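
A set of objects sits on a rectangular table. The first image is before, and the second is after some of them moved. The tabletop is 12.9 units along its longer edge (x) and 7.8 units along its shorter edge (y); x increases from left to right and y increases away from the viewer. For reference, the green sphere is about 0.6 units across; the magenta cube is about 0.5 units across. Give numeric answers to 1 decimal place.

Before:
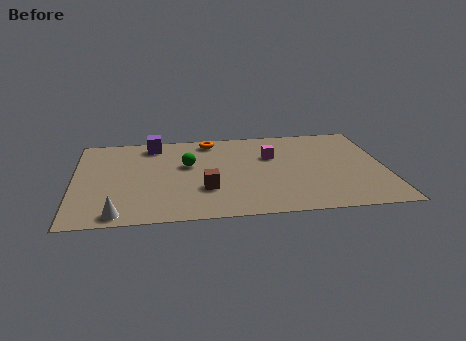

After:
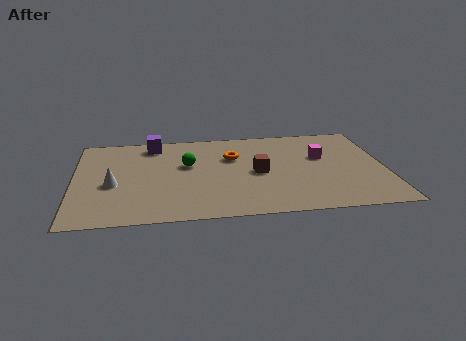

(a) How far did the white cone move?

2.5

The white cone moved from about (1.8, 0.8) to (1.6, 3.3), a distance of √(0.2² + 2.5²) ≈ 2.5.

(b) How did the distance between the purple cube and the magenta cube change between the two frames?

+2.1

They were about 5.2 units apart before and 7.3 after — 2.1 units further apart.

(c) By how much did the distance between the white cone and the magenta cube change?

+1.1

Before: roughly 7.7 units apart; after: 8.8. That's 1.1 units further apart.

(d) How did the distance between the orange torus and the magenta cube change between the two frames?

+0.7

They were about 3.0 units apart before and 3.7 after — 0.7 units further apart.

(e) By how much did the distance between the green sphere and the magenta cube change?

+2.1

The distance was about 3.5 in the first image and 5.6 in the second, so they moved 2.1 units further apart.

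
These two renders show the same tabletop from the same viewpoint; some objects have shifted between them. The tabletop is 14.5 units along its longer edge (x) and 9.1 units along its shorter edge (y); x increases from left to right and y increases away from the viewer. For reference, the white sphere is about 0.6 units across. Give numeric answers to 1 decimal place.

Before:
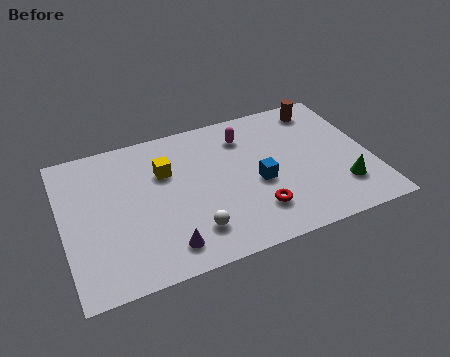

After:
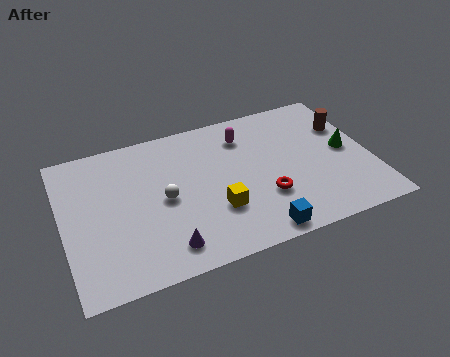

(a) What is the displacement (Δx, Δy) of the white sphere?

(-1.1, 2.4)

The white sphere was at about (5.8, 2.0) and moved to about (4.7, 4.4).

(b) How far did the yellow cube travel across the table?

3.8

From (4.9, 6.1) to (7.0, 2.9), the yellow cube covered √(2.1² + 3.2²) ≈ 3.8 units.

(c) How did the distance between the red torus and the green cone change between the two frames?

+0.3

They were about 4.1 units apart before and 4.4 after — 0.3 units further apart.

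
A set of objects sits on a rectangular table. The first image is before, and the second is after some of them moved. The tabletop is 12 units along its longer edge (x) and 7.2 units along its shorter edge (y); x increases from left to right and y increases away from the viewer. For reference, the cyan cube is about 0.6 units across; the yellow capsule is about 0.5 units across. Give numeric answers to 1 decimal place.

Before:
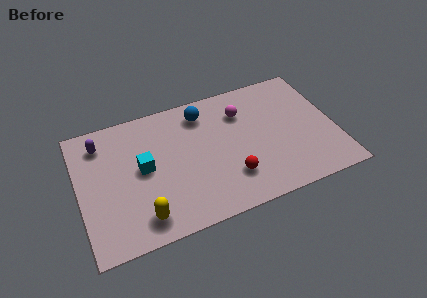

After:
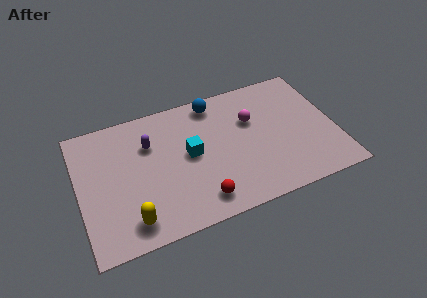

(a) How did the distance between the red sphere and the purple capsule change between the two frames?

-2.6

Before: roughly 6.9 units apart; after: 4.3. That's 2.6 units closer together.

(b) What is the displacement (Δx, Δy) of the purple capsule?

(2.2, -0.8)

The purple capsule started near (1.2, 5.8) and ended near (3.4, 5.0).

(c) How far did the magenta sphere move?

0.7

The magenta sphere moved from about (7.8, 5.3) to (8.2, 4.7), a distance of √(0.4² + 0.6²) ≈ 0.7.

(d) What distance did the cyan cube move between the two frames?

2.2

The cyan cube was near (3.0, 3.8) before and (5.2, 3.8) after, so it travelled √(2.2² + 0.0²) ≈ 2.2 units.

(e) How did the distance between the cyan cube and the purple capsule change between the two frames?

-0.5

They were about 2.7 units apart before and 2.2 after — 0.5 units closer together.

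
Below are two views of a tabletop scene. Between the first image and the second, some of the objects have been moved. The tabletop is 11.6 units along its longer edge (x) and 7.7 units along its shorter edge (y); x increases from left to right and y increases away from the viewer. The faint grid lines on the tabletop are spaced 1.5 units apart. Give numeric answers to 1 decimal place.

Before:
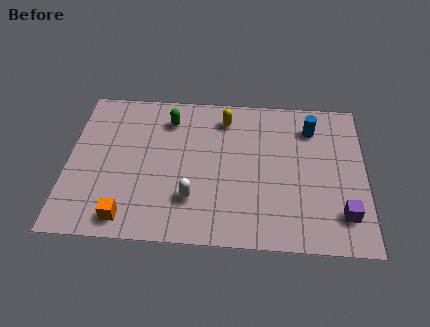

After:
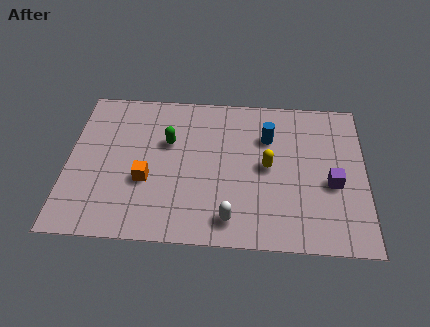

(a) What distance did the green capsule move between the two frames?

1.2

The green capsule moved from about (3.9, 6.1) to (3.9, 4.9), a distance of √(0.0² + 1.2²) ≈ 1.2.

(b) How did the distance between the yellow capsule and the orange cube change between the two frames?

-1.7

The distance was about 6.5 in the first image and 4.8 in the second, so they moved 1.7 units closer together.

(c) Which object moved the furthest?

the yellow capsule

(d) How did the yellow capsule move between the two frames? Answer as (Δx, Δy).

(1.7, -2.4)

The yellow capsule was at about (6.1, 6.3) and moved to about (7.8, 3.9).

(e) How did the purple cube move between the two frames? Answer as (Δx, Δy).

(-0.4, 1.5)

From the two frames, the purple cube sits at roughly (10.7, 1.7) before and (10.3, 3.2) after.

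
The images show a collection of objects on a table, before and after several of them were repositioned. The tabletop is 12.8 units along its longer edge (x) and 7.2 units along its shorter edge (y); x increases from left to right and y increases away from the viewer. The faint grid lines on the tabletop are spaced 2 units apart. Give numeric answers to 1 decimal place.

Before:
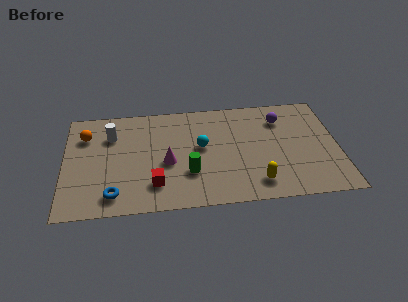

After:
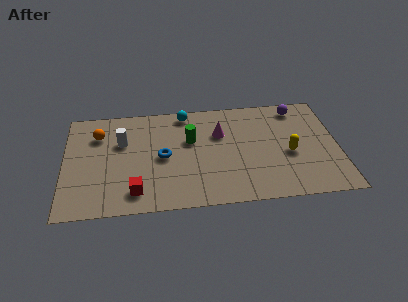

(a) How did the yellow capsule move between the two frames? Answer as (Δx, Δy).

(1.6, 1.8)

From the two frames, the yellow capsule sits at roughly (8.9, 1.3) before and (10.5, 3.1) after.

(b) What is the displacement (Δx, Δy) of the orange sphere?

(0.6, 0.0)

The orange sphere started near (1.0, 5.3) and ended near (1.6, 5.3).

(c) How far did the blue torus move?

3.3

From (2.3, 1.2) to (4.6, 3.5), the blue torus covered √(2.3² + 2.3²) ≈ 3.3 units.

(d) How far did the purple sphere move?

1.1

The purple sphere was near (10.2, 5.5) before and (11.0, 6.2) after, so it travelled √(0.8² + 0.7²) ≈ 1.1 units.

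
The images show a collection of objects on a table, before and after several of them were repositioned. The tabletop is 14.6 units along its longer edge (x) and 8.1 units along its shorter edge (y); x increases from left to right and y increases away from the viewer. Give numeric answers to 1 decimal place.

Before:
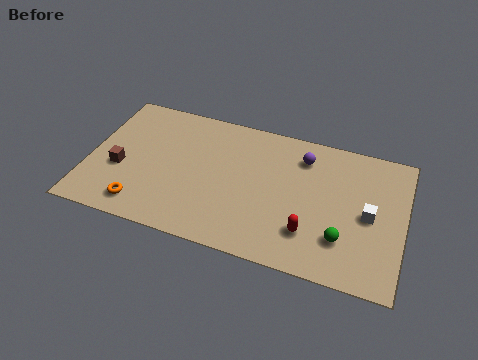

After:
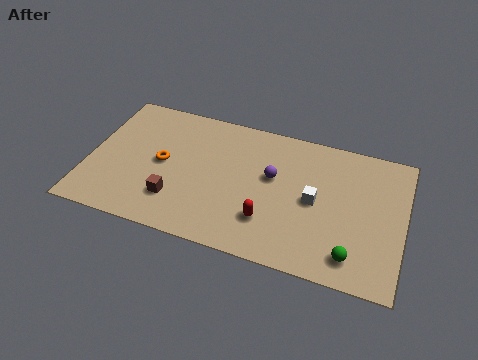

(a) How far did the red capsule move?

1.9

From (10.4, 2.1) to (8.5, 2.2), the red capsule covered √(1.9² + 0.1²) ≈ 1.9 units.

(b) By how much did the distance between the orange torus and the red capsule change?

-2.3

Before: roughly 7.7 units apart; after: 5.4. That's 2.3 units closer together.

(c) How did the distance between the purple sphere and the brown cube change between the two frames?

-3.8

Before: roughly 8.9 units apart; after: 5.1. That's 3.8 units closer together.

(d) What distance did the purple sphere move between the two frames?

2.1

The purple sphere was near (9.8, 6.4) before and (8.5, 4.8) after, so it travelled √(1.3² + 1.6²) ≈ 2.1 units.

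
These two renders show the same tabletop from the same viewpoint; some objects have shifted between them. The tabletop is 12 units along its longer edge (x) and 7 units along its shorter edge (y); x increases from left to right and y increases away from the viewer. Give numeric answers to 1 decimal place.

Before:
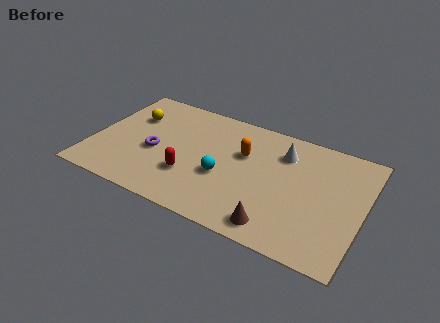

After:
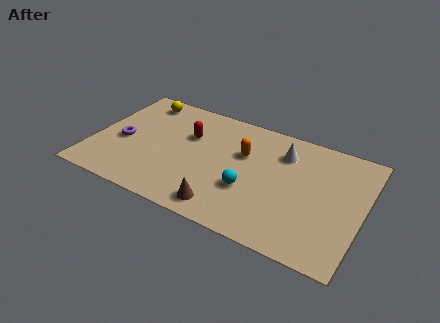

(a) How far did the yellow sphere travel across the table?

1.2

From (1.5, 4.8) to (1.7, 6.0), the yellow sphere covered √(0.2² + 1.2²) ≈ 1.2 units.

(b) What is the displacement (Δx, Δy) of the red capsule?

(-0.4, 2.4)

From the two frames, the red capsule sits at roughly (4.5, 2.2) before and (4.1, 4.6) after.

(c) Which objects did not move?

the white cone and the orange capsule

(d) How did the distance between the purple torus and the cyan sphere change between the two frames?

+2.7

They were about 3.1 units apart before and 5.8 after — 2.7 units further apart.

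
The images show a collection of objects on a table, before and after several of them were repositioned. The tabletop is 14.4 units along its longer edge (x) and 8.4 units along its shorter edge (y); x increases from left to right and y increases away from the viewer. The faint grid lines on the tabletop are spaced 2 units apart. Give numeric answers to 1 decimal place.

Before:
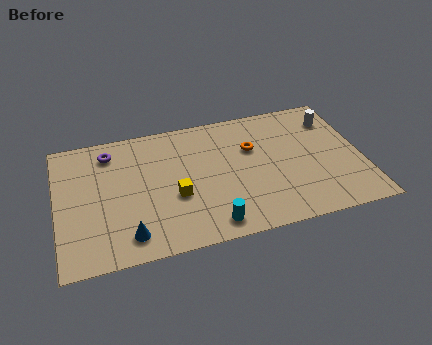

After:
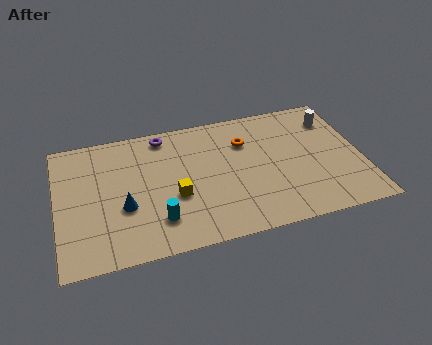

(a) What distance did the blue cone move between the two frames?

1.8

The blue cone was near (3.2, 1.4) before and (3.1, 3.2) after, so it travelled √(0.1² + 1.8²) ≈ 1.8 units.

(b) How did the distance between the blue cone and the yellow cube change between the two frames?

-0.6

Before: roughly 3.0 units apart; after: 2.4. That's 0.6 units closer together.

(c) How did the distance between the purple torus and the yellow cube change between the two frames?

-0.5

Before: roughly 4.6 units apart; after: 4.1. That's 0.5 units closer together.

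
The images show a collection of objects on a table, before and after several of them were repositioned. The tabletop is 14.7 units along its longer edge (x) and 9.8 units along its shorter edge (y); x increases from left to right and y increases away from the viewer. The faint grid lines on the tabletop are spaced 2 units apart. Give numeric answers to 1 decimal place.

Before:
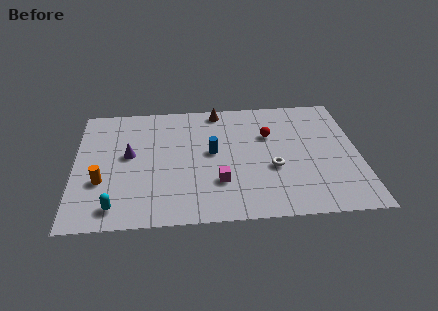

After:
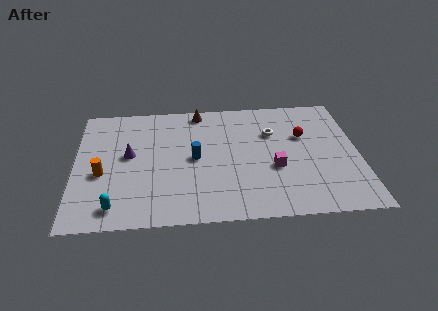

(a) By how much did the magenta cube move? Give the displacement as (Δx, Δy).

(2.9, 0.9)

From the two frames, the magenta cube sits at roughly (7.4, 2.9) before and (10.3, 3.8) after.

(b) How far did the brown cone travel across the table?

1.0

From (7.5, 8.8) to (6.5, 8.8), the brown cone covered √(1.0² + 0.0²) ≈ 1.0 units.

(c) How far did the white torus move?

2.9

The white torus was near (10.2, 3.8) before and (10.3, 6.7) after, so it travelled √(0.1² + 2.9²) ≈ 2.9 units.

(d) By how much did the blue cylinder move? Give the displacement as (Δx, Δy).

(-0.9, -0.4)

The blue cylinder was at about (7.1, 5.3) and moved to about (6.2, 4.9).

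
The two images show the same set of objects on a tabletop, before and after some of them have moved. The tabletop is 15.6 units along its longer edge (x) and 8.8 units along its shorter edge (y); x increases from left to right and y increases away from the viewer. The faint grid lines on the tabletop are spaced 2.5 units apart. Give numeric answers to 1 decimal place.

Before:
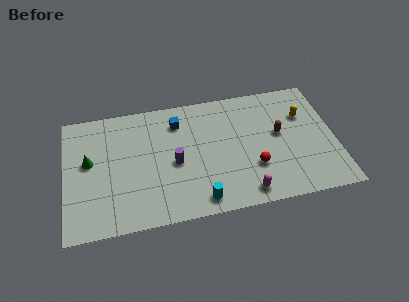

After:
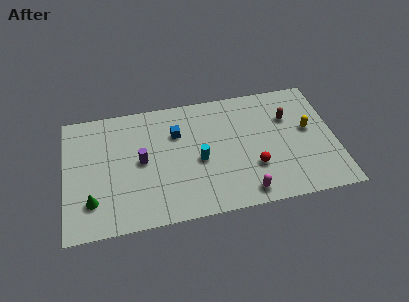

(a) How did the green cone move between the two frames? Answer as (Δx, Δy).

(0.1, -2.8)

From the two frames, the green cone sits at roughly (1.4, 5.0) before and (1.5, 2.2) after.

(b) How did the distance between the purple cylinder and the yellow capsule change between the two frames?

+1.8

The distance was about 7.9 in the first image and 9.7 in the second, so they moved 1.8 units further apart.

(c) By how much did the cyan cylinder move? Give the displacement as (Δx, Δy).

(0.1, 2.8)

From the two frames, the cyan cylinder sits at roughly (7.6, 1.1) before and (7.7, 3.9) after.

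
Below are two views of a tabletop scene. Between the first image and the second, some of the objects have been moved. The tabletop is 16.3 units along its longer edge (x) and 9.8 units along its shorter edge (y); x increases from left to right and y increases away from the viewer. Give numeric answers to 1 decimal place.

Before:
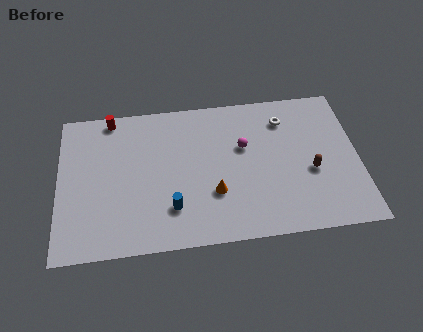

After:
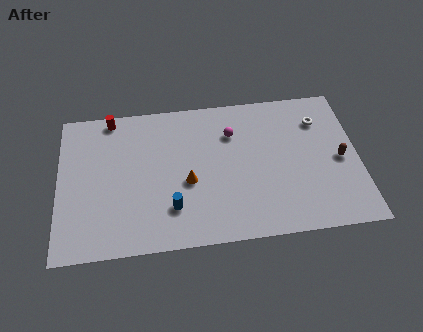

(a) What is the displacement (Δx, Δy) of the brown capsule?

(1.6, 0.6)

From the two frames, the brown capsule sits at roughly (13.7, 4.0) before and (15.3, 4.6) after.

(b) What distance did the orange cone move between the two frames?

1.7

The orange cone moved from about (8.4, 3.2) to (7.0, 4.1), a distance of √(1.4² + 0.9²) ≈ 1.7.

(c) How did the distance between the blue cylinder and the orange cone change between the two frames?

-0.6

The distance was about 2.4 in the first image and 1.8 in the second, so they moved 0.6 units closer together.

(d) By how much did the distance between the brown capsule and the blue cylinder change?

+1.7

Before: roughly 7.7 units apart; after: 9.4. That's 1.7 units further apart.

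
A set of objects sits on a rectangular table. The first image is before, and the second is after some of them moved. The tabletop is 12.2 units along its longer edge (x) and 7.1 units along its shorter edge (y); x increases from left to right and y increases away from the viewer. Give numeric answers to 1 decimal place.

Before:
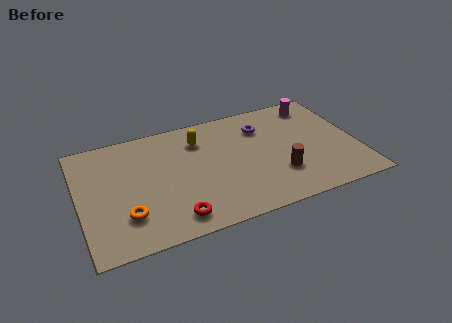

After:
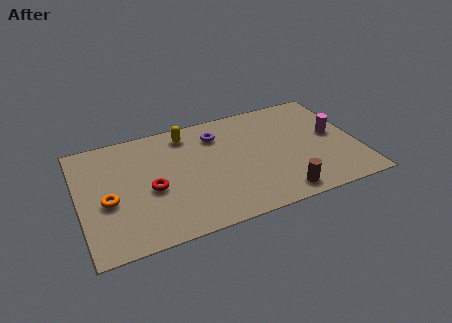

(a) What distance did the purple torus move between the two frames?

2.0

The purple torus was near (8.2, 5.3) before and (6.2, 5.5) after, so it travelled √(2.0² + 0.2²) ≈ 2.0 units.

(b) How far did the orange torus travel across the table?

1.3

From (1.9, 1.9) to (1.2, 3.0), the orange torus covered √(0.7² + 1.1²) ≈ 1.3 units.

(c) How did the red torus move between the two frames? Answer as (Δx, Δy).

(-0.8, 2.0)

From the two frames, the red torus sits at roughly (3.9, 1.1) before and (3.1, 3.1) after.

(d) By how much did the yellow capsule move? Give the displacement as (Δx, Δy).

(-0.5, 0.6)

The yellow capsule was at about (5.4, 5.4) and moved to about (4.9, 6.0).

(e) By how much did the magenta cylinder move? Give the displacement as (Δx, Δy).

(0.5, -2.2)

From the two frames, the magenta cylinder sits at roughly (10.7, 6.0) before and (11.2, 3.8) after.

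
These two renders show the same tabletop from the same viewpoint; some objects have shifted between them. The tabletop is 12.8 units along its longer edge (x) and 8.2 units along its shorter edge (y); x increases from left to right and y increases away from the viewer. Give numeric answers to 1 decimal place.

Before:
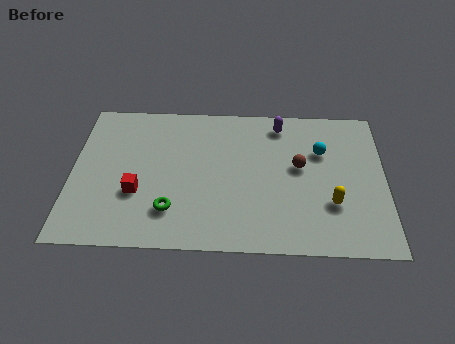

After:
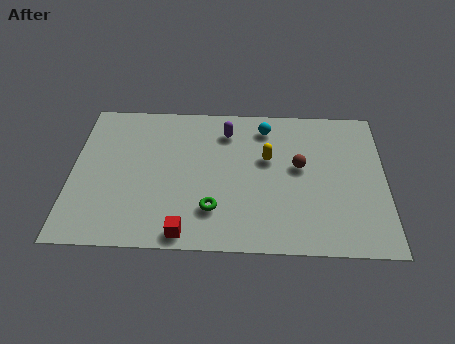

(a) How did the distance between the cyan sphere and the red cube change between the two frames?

-1.1

The distance was about 7.9 in the first image and 6.8 in the second, so they moved 1.1 units closer together.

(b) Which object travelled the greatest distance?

the yellow capsule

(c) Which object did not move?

the brown sphere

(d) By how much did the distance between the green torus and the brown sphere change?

-1.5

The distance was about 5.8 in the first image and 4.3 in the second, so they moved 1.5 units closer together.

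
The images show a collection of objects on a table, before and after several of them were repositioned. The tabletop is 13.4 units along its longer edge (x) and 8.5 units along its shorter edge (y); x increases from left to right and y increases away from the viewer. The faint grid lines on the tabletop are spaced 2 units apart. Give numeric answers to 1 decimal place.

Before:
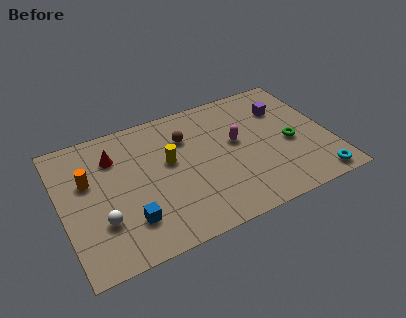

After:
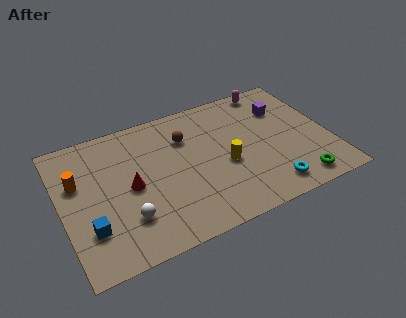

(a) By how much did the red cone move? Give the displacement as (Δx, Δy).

(0.6, -2.2)

The red cone was at about (2.8, 6.3) and moved to about (3.4, 4.1).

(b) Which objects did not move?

the purple cube and the brown sphere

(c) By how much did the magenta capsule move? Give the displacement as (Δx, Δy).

(2.2, 2.9)

From the two frames, the magenta capsule sits at roughly (8.8, 4.8) before and (11.0, 7.7) after.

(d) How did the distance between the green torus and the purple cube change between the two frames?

+2.6

They were about 2.4 units apart before and 5.0 after — 2.6 units further apart.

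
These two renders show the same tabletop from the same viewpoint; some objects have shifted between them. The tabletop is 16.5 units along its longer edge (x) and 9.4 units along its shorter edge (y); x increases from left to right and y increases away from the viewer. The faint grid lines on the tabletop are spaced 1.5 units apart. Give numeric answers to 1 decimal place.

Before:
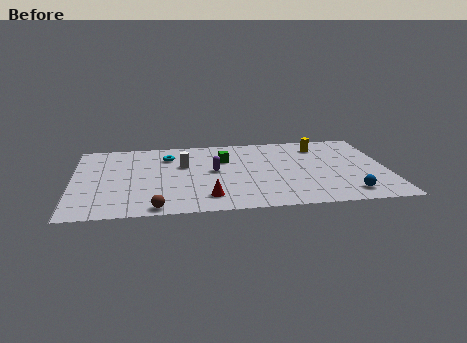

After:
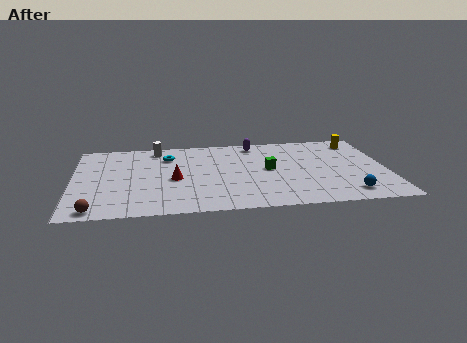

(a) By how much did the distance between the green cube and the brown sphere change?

+3.2

The distance was about 6.7 in the first image and 9.9 in the second, so they moved 3.2 units further apart.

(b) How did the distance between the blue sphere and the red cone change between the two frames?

+2.1

They were about 7.3 units apart before and 9.4 after — 2.1 units further apart.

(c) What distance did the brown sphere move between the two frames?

3.1

From (4.3, 0.8) to (1.2, 0.9), the brown sphere covered √(3.1² + 0.1²) ≈ 3.1 units.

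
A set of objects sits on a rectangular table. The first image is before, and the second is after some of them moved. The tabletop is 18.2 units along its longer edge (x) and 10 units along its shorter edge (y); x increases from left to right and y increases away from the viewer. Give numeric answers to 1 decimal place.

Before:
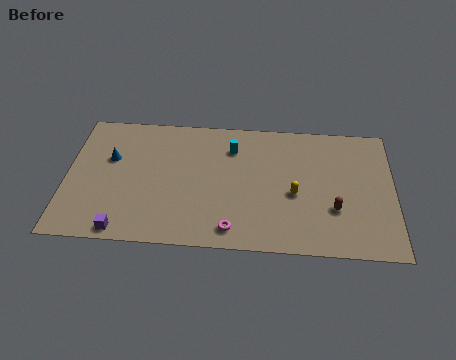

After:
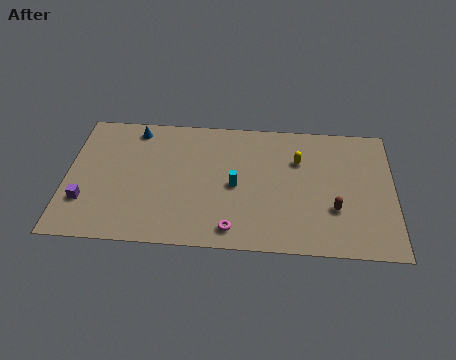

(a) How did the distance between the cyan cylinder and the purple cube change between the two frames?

-0.4

They were about 8.9 units apart before and 8.5 after — 0.4 units closer together.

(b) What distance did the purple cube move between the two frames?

3.0

From (3.3, 0.9) to (1.1, 2.9), the purple cube covered √(2.2² + 2.0²) ≈ 3.0 units.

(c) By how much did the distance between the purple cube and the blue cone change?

+0.9

The distance was about 5.5 in the first image and 6.4 in the second, so they moved 0.9 units further apart.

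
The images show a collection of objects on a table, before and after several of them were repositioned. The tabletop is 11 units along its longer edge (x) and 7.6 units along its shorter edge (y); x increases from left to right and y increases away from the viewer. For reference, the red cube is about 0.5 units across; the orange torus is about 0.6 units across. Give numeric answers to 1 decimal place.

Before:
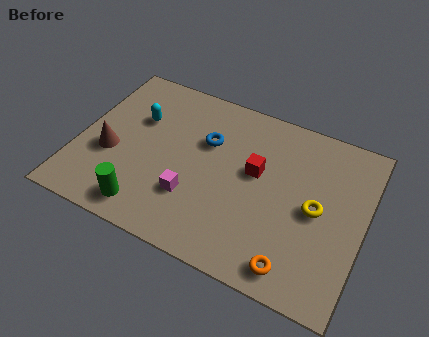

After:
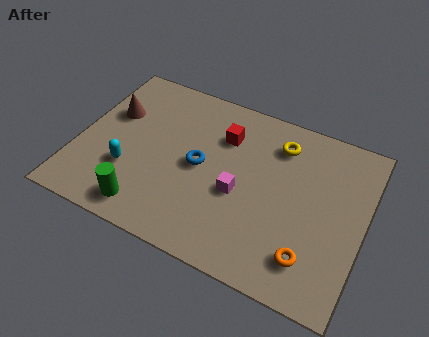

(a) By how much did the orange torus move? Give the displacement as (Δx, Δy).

(0.5, 0.6)

The orange torus started near (8.7, 1.0) and ended near (9.2, 1.6).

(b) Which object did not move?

the green cylinder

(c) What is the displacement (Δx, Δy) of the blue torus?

(-0.1, -1.2)

The blue torus started near (4.8, 5.0) and ended near (4.7, 3.8).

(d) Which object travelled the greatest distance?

the yellow torus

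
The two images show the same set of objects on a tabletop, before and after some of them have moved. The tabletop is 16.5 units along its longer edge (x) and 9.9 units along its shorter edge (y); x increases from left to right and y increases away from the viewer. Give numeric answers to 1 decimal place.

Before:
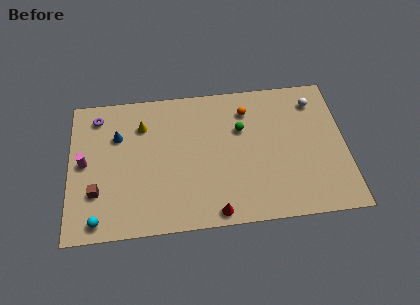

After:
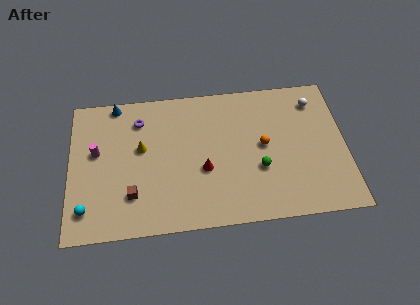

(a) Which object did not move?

the white sphere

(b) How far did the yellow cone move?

1.6

The yellow cone was near (4.4, 7.4) before and (4.3, 5.8) after, so it travelled √(0.1² + 1.6²) ≈ 1.6 units.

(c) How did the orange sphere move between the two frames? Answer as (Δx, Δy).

(0.9, -2.6)

From the two frames, the orange sphere sits at roughly (10.7, 7.8) before and (11.6, 5.2) after.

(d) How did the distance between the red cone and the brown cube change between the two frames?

-2.8

They were about 7.3 units apart before and 4.5 after — 2.8 units closer together.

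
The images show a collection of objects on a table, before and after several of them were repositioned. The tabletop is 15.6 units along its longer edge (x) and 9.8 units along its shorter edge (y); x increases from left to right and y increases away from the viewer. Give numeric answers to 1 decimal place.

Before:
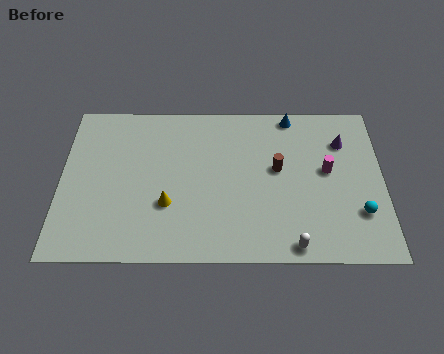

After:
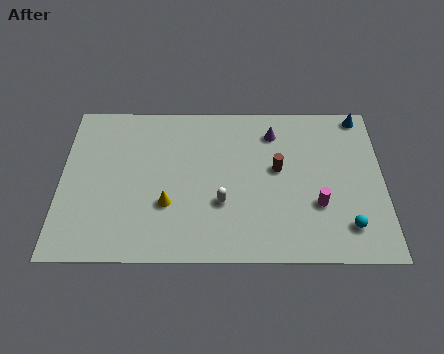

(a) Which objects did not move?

the brown cylinder and the yellow cone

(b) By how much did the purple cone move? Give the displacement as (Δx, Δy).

(-3.4, 0.6)

From the two frames, the purple cone sits at roughly (13.7, 7.2) before and (10.3, 7.8) after.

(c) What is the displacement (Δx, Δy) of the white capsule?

(-3.4, 2.5)

From the two frames, the white capsule sits at roughly (11.2, 0.9) before and (7.8, 3.4) after.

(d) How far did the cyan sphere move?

1.0

The cyan sphere was near (14.4, 2.8) before and (13.8, 2.0) after, so it travelled √(0.6² + 0.8²) ≈ 1.0 units.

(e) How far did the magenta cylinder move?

2.2

From (12.9, 5.4) to (12.4, 3.3), the magenta cylinder covered √(0.5² + 2.1²) ≈ 2.2 units.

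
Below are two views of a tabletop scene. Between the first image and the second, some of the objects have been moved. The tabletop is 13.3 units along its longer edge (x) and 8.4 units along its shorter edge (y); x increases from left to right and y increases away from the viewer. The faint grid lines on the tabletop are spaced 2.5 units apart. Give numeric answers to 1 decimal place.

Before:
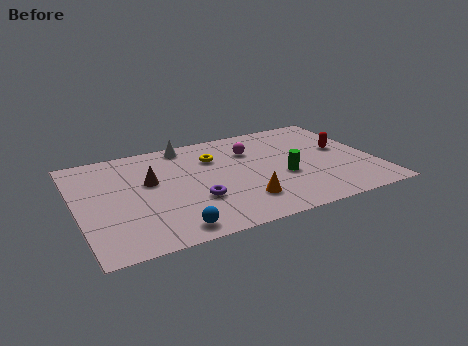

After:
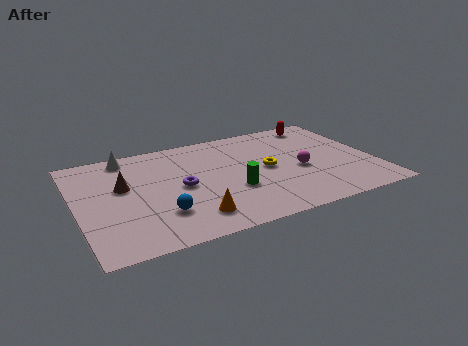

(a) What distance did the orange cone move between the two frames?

2.3

From (7.1, 2.0) to (4.8, 1.6), the orange cone covered √(2.3² + 0.4²) ≈ 2.3 units.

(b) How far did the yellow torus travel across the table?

2.8

The yellow torus was near (6.3, 6.0) before and (8.5, 4.2) after, so it travelled √(2.2² + 1.8²) ≈ 2.8 units.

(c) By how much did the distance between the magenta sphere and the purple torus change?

+1.0

Before: roughly 4.3 units apart; after: 5.3. That's 1.0 units further apart.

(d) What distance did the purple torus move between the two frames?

1.4

The purple torus was near (5.1, 2.8) before and (4.6, 4.1) after, so it travelled √(0.5² + 1.3²) ≈ 1.4 units.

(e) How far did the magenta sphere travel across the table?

3.1

From (8.0, 6.0) to (9.9, 3.6), the magenta sphere covered √(1.9² + 2.4²) ≈ 3.1 units.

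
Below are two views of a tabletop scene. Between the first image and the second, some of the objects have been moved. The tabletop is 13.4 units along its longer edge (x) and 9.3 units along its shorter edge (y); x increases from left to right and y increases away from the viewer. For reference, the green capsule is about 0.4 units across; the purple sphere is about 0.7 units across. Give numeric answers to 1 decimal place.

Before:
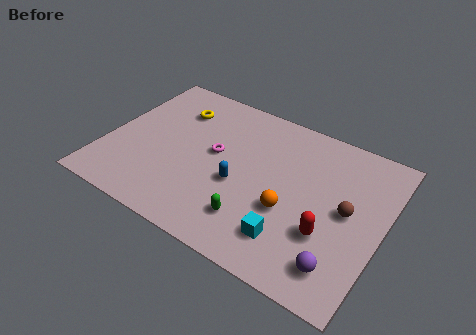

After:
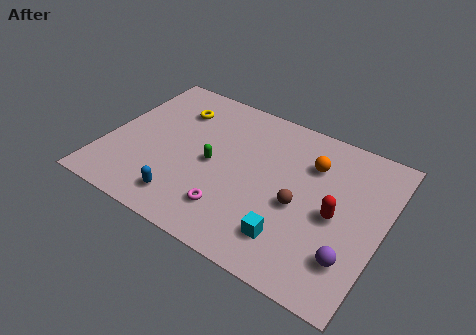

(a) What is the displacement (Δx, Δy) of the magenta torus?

(1.3, -3.0)

From the two frames, the magenta torus sits at roughly (5.2, 5.1) before and (6.5, 2.1) after.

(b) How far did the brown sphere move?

2.3

From (11.7, 4.8) to (9.5, 4.0), the brown sphere covered √(2.2² + 0.8²) ≈ 2.3 units.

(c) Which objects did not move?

the cyan cube and the yellow torus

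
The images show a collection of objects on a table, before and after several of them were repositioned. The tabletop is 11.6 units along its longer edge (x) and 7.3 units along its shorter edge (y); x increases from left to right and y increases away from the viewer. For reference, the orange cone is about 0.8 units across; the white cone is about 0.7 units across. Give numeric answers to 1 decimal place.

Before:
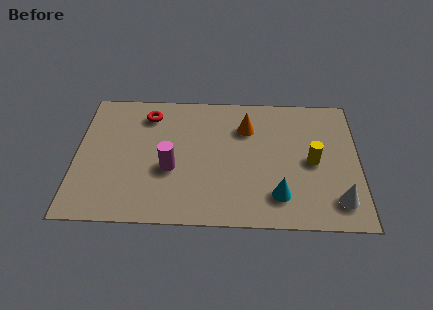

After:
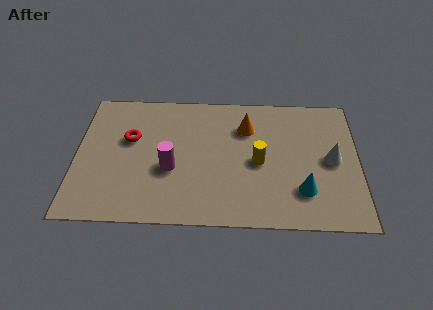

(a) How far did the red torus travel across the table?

1.6

The red torus was near (2.9, 5.9) before and (2.2, 4.5) after, so it travelled √(0.7² + 1.4²) ≈ 1.6 units.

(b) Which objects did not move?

the magenta cylinder and the orange cone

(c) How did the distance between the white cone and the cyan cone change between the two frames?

-0.3

They were about 2.4 units apart before and 2.1 after — 0.3 units closer together.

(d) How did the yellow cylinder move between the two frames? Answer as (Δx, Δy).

(-2.2, -0.1)

The yellow cylinder started near (9.7, 3.5) and ended near (7.5, 3.4).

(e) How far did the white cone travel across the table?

2.2

The white cone was near (10.7, 1.4) before and (10.5, 3.6) after, so it travelled √(0.2² + 2.2²) ≈ 2.2 units.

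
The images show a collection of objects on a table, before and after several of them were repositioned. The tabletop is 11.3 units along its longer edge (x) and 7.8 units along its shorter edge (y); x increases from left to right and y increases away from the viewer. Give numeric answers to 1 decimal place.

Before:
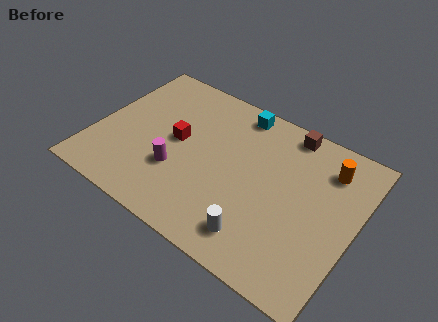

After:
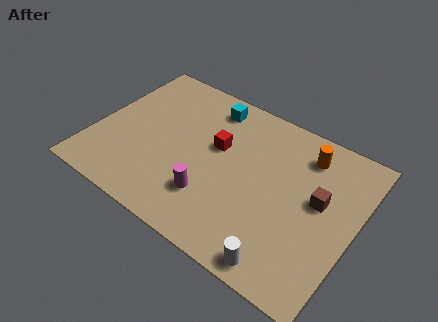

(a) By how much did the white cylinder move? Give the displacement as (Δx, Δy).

(1.2, -0.6)

The white cylinder started near (7.6, 1.4) and ended near (8.8, 0.8).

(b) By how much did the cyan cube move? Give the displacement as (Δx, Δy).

(-1.2, -0.3)

The cyan cube was at about (5.7, 6.9) and moved to about (4.5, 6.6).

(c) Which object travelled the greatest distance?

the brown cube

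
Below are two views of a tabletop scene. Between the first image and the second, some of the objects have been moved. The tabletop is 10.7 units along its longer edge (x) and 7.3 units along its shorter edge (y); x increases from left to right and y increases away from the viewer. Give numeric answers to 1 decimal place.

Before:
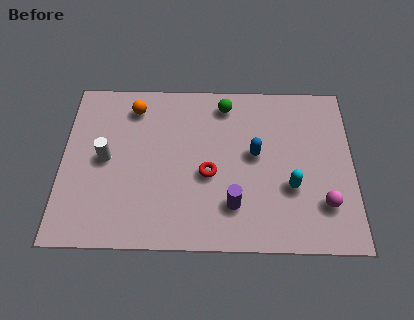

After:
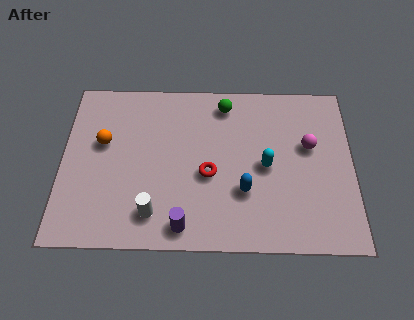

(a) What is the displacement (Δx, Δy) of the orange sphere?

(-1.1, -1.6)

The orange sphere started near (2.6, 6.0) and ended near (1.5, 4.4).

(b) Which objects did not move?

the green sphere and the red torus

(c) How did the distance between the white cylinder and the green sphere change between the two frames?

+0.4

They were about 5.1 units apart before and 5.5 after — 0.4 units further apart.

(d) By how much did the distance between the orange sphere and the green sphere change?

+1.4

They were about 3.4 units apart before and 4.8 after — 1.4 units further apart.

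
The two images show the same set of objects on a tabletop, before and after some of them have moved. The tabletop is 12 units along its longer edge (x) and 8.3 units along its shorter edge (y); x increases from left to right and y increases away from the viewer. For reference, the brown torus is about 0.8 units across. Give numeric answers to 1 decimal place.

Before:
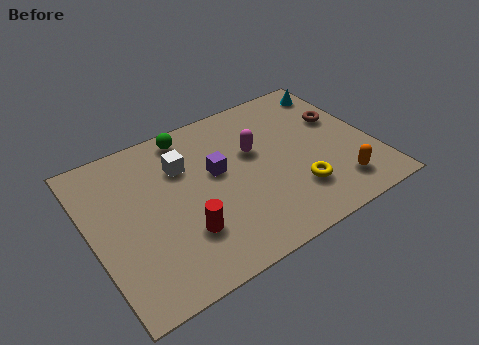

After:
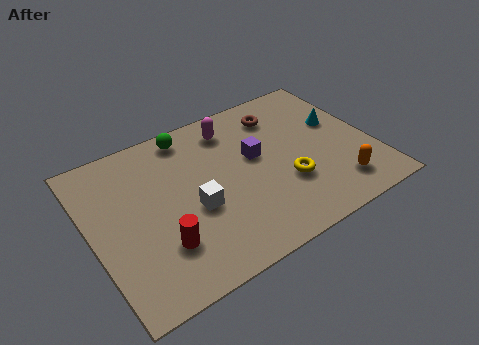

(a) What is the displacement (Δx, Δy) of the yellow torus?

(-0.3, 0.6)

The yellow torus started near (8.4, 2.2) and ended near (8.1, 2.8).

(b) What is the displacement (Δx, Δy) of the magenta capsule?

(-0.7, 1.7)

From the two frames, the magenta capsule sits at roughly (7.1, 5.1) before and (6.4, 6.8) after.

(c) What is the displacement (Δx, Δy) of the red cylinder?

(-1.0, -0.1)

The red cylinder was at about (3.6, 2.4) and moved to about (2.6, 2.3).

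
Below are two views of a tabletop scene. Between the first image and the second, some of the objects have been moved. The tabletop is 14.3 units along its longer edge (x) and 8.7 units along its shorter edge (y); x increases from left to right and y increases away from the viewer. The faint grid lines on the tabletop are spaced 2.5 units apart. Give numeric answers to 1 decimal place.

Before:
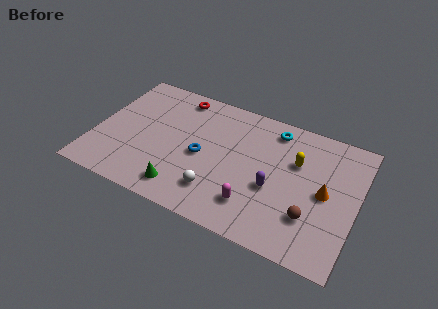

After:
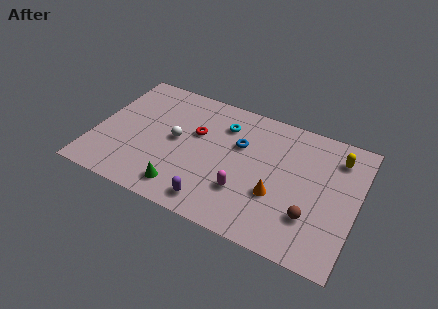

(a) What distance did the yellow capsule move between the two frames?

2.4

The yellow capsule moved from about (10.9, 5.7) to (13.0, 6.9), a distance of √(2.1² + 1.2²) ≈ 2.4.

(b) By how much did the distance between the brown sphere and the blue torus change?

-1.1

They were about 6.3 units apart before and 5.2 after — 1.1 units closer together.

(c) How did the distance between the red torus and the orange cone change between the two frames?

-3.9

Before: roughly 9.1 units apart; after: 5.2. That's 3.9 units closer together.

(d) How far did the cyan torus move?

2.8

The cyan torus was near (9.5, 7.4) before and (6.8, 6.6) after, so it travelled √(2.7² + 0.8²) ≈ 2.8 units.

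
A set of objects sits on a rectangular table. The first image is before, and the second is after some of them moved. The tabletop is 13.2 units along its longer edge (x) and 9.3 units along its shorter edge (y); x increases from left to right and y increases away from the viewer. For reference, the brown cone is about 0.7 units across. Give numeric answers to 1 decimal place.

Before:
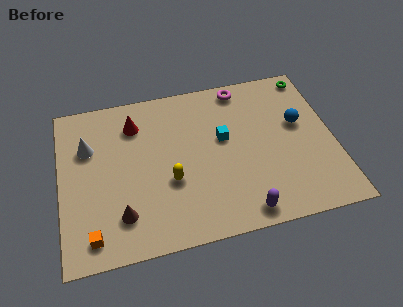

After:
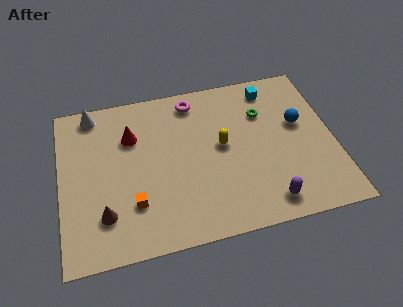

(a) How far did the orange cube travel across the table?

2.4

The orange cube moved from about (1.4, 1.3) to (3.4, 2.6), a distance of √(2.0² + 1.3²) ≈ 2.4.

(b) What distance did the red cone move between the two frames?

0.7

From (3.7, 7.2) to (3.5, 6.5), the red cone covered √(0.2² + 0.7²) ≈ 0.7 units.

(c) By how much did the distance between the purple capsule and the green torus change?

-3.1

The distance was about 8.3 in the first image and 5.2 in the second, so they moved 3.1 units closer together.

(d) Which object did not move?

the blue sphere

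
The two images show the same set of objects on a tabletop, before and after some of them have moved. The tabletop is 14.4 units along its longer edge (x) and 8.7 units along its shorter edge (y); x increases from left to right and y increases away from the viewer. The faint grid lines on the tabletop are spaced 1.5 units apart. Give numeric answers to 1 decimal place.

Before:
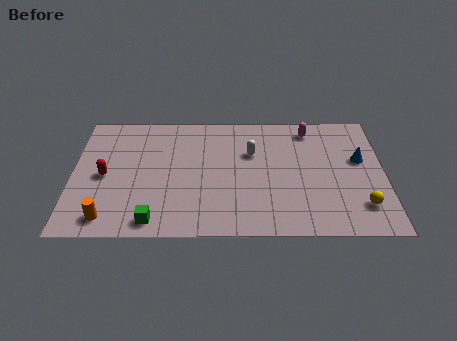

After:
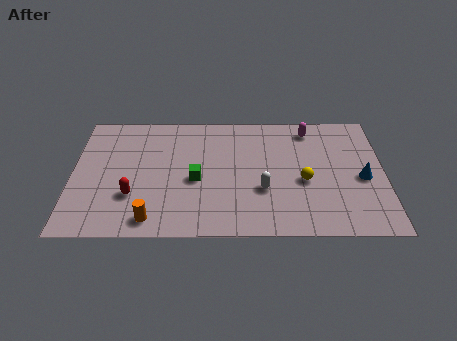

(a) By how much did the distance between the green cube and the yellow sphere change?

-4.6

They were about 9.6 units apart before and 5.0 after — 4.6 units closer together.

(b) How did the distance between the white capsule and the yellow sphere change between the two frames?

-4.2

The distance was about 6.2 in the first image and 2.0 in the second, so they moved 4.2 units closer together.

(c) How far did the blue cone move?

1.3

The blue cone moved from about (13.3, 5.2) to (13.4, 3.9), a distance of √(0.1² + 1.3²) ≈ 1.3.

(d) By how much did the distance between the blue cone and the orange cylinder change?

-2.2

They were about 12.3 units apart before and 10.1 after — 2.2 units closer together.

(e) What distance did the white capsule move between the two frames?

2.6

The white capsule was near (8.3, 5.7) before and (8.8, 3.1) after, so it travelled √(0.5² + 2.6²) ≈ 2.6 units.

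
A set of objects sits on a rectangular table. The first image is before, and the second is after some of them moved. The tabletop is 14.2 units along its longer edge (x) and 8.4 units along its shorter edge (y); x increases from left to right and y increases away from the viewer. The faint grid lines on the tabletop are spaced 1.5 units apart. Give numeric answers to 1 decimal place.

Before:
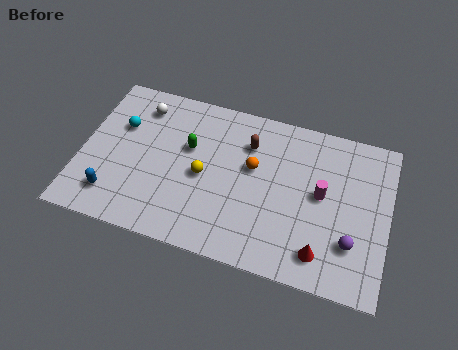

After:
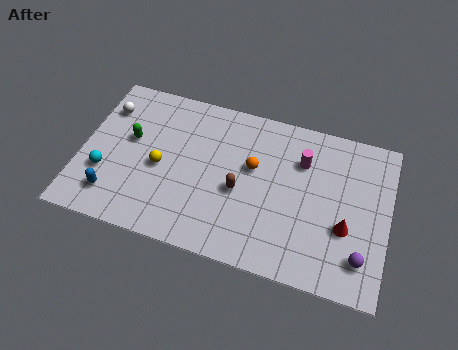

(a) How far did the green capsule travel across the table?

2.7

The green capsule was near (4.9, 5.2) before and (2.2, 4.9) after, so it travelled √(2.7² + 0.3²) ≈ 2.7 units.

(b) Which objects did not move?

the orange sphere and the blue capsule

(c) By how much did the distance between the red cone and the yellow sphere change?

+2.5

The distance was about 6.1 in the first image and 8.6 in the second, so they moved 2.5 units further apart.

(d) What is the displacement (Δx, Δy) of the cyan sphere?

(-0.5, -2.7)

The cyan sphere started near (1.7, 5.5) and ended near (1.2, 2.8).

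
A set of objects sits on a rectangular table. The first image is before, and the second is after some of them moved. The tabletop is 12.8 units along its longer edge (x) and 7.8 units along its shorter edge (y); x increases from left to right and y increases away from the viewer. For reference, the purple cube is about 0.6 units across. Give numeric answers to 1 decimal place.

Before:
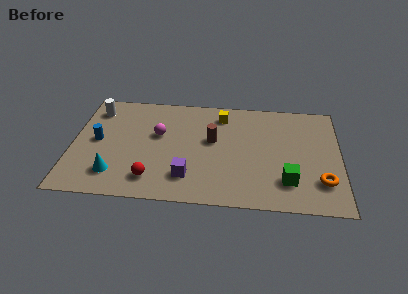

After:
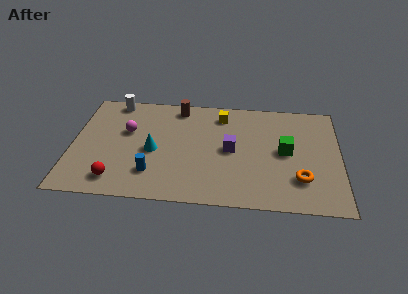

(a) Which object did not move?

the yellow cube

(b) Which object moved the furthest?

the blue cylinder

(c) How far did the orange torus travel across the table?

1.0

The orange torus moved from about (11.9, 2.0) to (10.9, 2.1), a distance of √(1.0² + 0.1²) ≈ 1.0.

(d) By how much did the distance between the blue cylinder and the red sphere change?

-1.9

Before: roughly 3.7 units apart; after: 1.8. That's 1.9 units closer together.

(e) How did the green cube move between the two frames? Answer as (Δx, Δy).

(-0.1, 2.1)

The green cube was at about (10.3, 1.9) and moved to about (10.2, 4.0).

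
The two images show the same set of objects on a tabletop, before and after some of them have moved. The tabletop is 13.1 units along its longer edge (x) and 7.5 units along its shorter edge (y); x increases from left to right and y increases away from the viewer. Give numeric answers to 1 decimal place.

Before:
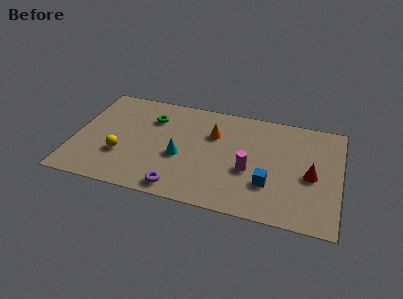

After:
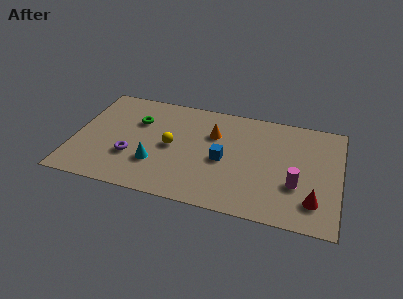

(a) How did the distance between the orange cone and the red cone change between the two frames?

+0.9

Before: roughly 5.2 units apart; after: 6.1. That's 0.9 units further apart.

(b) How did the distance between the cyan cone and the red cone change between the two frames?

+1.4

Before: roughly 6.4 units apart; after: 7.8. That's 1.4 units further apart.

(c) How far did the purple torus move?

3.0

The purple torus moved from about (5.4, 0.9) to (2.9, 2.5), a distance of √(2.5² + 1.6²) ≈ 3.0.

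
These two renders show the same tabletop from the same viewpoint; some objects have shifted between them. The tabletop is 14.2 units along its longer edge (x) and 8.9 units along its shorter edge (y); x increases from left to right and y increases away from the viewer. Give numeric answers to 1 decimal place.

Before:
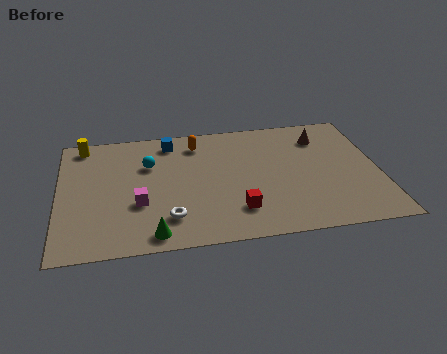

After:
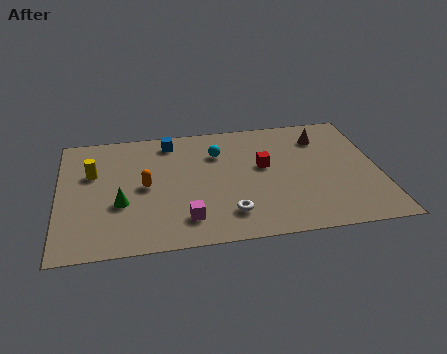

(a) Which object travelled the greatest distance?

the orange capsule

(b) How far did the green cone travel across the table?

2.7

The green cone moved from about (4.1, 1.0) to (2.7, 3.3), a distance of √(1.4² + 2.3²) ≈ 2.7.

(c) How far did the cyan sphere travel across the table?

3.1

From (4.0, 6.0) to (7.1, 6.4), the cyan sphere covered √(3.1² + 0.4²) ≈ 3.1 units.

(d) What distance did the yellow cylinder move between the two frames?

2.2

The yellow cylinder was near (1.1, 7.9) before and (1.5, 5.7) after, so it travelled √(0.4² + 2.2²) ≈ 2.2 units.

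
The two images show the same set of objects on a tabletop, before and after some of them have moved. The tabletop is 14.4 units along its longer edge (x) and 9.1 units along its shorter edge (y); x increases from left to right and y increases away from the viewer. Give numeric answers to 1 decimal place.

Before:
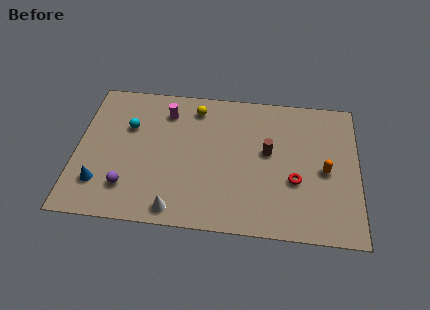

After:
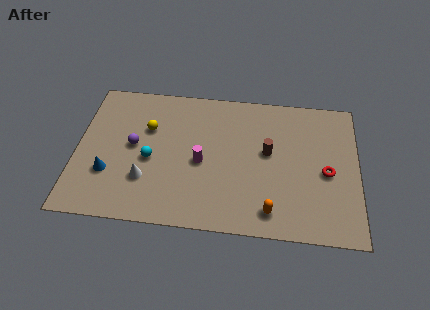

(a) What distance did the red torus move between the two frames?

1.7

The red torus moved from about (11.2, 3.4) to (12.8, 4.1), a distance of √(1.6² + 0.7²) ≈ 1.7.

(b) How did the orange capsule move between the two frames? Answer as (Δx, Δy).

(-2.7, -2.8)

From the two frames, the orange capsule sits at roughly (12.7, 4.2) before and (10.0, 1.4) after.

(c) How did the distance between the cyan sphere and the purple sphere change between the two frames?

-2.7

The distance was about 3.9 in the first image and 1.2 in the second, so they moved 2.7 units closer together.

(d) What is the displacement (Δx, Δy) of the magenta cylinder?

(1.9, -3.1)

From the two frames, the magenta cylinder sits at roughly (4.5, 7.2) before and (6.4, 4.1) after.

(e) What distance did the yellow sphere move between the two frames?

2.9

From (6.0, 7.6) to (3.6, 6.0), the yellow sphere covered √(2.4² + 1.6²) ≈ 2.9 units.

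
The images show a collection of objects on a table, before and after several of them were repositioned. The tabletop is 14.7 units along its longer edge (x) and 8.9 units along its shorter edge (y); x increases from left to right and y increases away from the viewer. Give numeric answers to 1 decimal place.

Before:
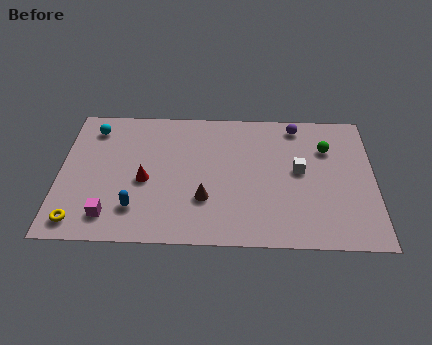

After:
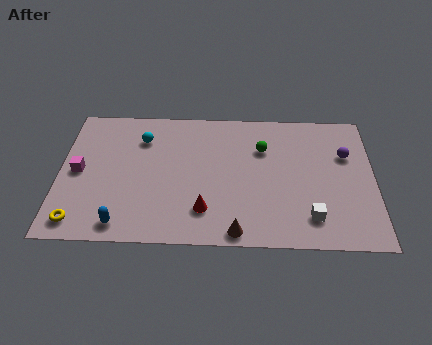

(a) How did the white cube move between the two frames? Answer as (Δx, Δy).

(0.5, -3.0)

The white cube started near (11.2, 4.8) and ended near (11.7, 1.8).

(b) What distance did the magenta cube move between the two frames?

3.2

The magenta cube was near (2.4, 1.6) before and (0.9, 4.4) after, so it travelled √(1.5² + 2.8²) ≈ 3.2 units.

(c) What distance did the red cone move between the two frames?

3.3

The red cone was near (4.0, 3.9) before and (6.8, 2.1) after, so it travelled √(2.8² + 1.8²) ≈ 3.3 units.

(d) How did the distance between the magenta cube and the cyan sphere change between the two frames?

-2.1

Before: roughly 5.8 units apart; after: 3.7. That's 2.1 units closer together.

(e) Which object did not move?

the yellow torus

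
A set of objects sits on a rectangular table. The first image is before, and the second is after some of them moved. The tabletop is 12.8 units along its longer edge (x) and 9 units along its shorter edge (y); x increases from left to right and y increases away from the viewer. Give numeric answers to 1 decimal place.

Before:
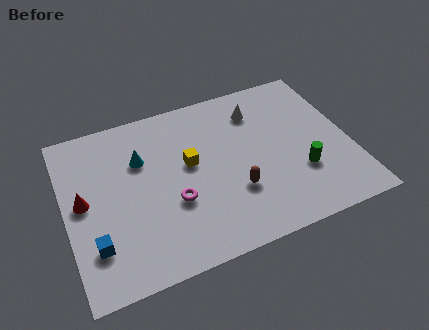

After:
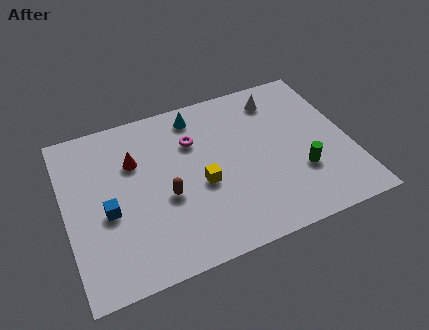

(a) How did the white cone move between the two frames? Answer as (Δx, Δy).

(1.0, 0.4)

The white cone started near (8.9, 7.0) and ended near (9.9, 7.4).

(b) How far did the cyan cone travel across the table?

3.1

From (3.5, 6.1) to (6.2, 7.7), the cyan cone covered √(2.7² + 1.6²) ≈ 3.1 units.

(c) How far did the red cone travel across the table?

2.8

The red cone was near (0.8, 4.7) before and (3.2, 6.1) after, so it travelled √(2.4² + 1.4²) ≈ 2.8 units.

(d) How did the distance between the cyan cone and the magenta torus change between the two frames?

-1.6

They were about 3.0 units apart before and 1.4 after — 1.6 units closer together.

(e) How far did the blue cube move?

1.7

The blue cube moved from about (1.1, 2.3) to (1.8, 3.8), a distance of √(0.7² + 1.5²) ≈ 1.7.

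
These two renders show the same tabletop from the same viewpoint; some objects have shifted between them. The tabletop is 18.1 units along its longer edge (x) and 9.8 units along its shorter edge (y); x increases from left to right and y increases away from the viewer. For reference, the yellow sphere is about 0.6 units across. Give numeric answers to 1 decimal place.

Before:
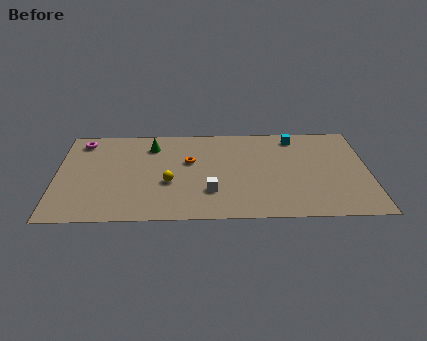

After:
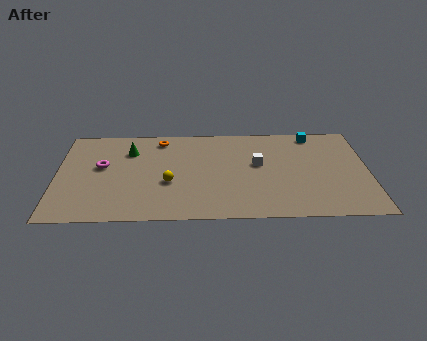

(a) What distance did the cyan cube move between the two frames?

1.1

The cyan cube moved from about (13.9, 8.4) to (15.0, 8.7), a distance of √(1.1² + 0.3²) ≈ 1.1.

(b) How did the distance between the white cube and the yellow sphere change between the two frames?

+2.9

Before: roughly 2.6 units apart; after: 5.5. That's 2.9 units further apart.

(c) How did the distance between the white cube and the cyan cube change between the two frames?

-3.0

They were about 7.5 units apart before and 4.5 after — 3.0 units closer together.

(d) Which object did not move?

the yellow sphere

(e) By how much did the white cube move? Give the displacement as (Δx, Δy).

(2.8, 2.8)

The white cube was at about (8.9, 2.8) and moved to about (11.7, 5.6).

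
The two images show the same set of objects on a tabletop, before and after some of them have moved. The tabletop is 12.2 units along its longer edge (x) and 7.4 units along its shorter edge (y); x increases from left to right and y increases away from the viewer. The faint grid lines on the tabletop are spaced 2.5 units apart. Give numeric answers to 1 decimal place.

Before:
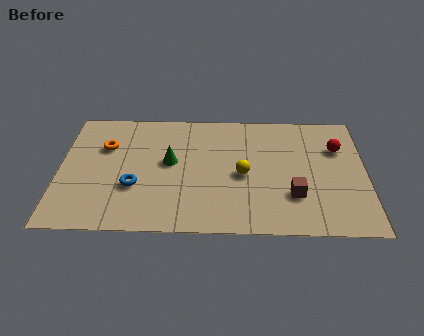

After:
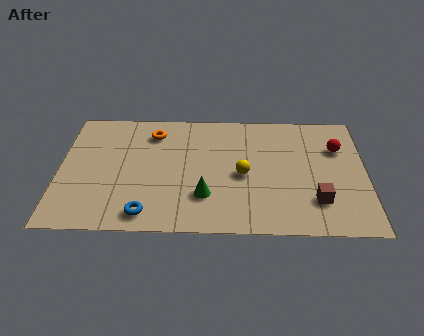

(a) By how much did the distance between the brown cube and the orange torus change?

-0.4

The distance was about 8.0 in the first image and 7.6 in the second, so they moved 0.4 units closer together.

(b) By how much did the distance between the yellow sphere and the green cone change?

-1.0

They were about 3.0 units apart before and 2.0 after — 1.0 units closer together.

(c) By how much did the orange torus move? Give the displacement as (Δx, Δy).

(1.9, 0.9)

The orange torus was at about (1.8, 5.0) and moved to about (3.7, 5.9).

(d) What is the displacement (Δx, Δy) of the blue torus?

(0.5, -1.6)

The blue torus started near (3.0, 2.6) and ended near (3.5, 1.0).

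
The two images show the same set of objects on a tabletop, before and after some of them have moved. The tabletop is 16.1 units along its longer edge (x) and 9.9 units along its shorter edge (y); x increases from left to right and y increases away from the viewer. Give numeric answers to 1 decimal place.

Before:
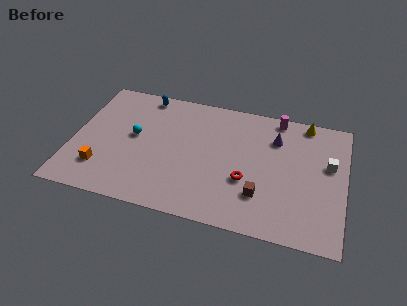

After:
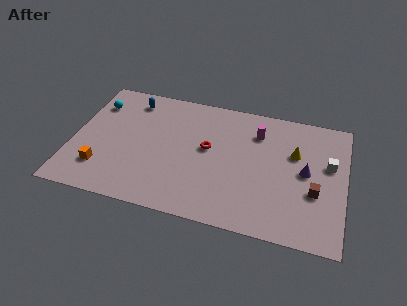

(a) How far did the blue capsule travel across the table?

0.9

The blue capsule moved from about (3.9, 8.9) to (3.2, 8.3), a distance of √(0.7² + 0.6²) ≈ 0.9.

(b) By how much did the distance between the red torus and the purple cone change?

+1.8

They were about 4.0 units apart before and 5.8 after — 1.8 units further apart.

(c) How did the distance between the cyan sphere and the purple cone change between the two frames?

+4.4

They were about 8.5 units apart before and 12.9 after — 4.4 units further apart.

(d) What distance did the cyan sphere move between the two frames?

3.3

The cyan sphere was near (3.6, 5.4) before and (1.1, 7.5) after, so it travelled √(2.5² + 2.1²) ≈ 3.3 units.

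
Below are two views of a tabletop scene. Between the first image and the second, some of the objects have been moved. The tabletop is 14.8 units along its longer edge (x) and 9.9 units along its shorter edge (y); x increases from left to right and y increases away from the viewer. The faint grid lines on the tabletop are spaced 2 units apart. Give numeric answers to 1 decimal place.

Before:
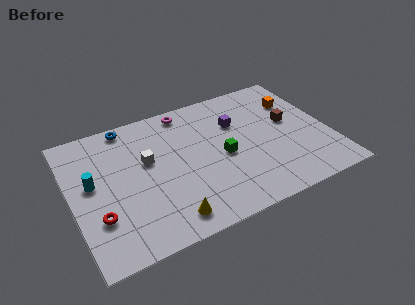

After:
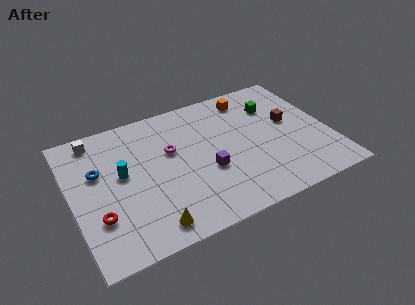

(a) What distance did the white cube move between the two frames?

3.9

The white cube moved from about (4.4, 5.9) to (1.7, 8.7), a distance of √(2.7² + 2.8²) ≈ 3.9.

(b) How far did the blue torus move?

3.4

The blue torus was near (3.6, 9.0) before and (1.6, 6.2) after, so it travelled √(2.0² + 2.8²) ≈ 3.4 units.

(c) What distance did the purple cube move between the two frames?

3.6

The purple cube moved from about (9.7, 6.7) to (7.6, 3.8), a distance of √(2.1² + 2.9²) ≈ 3.6.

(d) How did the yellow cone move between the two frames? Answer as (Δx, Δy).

(-1.0, -0.1)

From the two frames, the yellow cone sits at roughly (5.0, 1.4) before and (4.0, 1.3) after.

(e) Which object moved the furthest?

the green cube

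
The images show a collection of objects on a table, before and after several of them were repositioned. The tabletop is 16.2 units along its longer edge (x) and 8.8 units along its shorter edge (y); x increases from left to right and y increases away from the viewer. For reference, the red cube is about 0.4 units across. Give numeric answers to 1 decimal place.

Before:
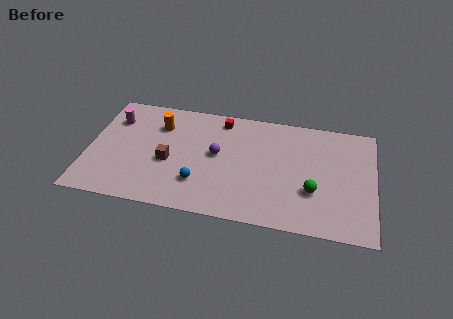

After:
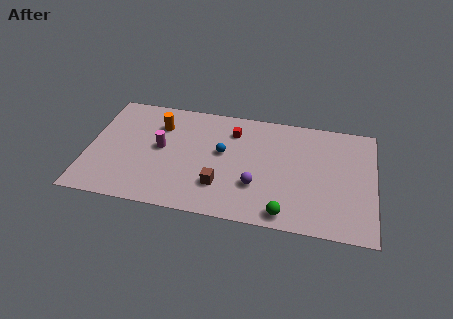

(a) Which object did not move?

the orange cylinder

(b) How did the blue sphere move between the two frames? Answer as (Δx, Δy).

(1.2, 2.6)

The blue sphere started near (6.4, 2.4) and ended near (7.6, 5.0).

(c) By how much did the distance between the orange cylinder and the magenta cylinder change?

-0.8

Before: roughly 2.6 units apart; after: 1.8. That's 0.8 units closer together.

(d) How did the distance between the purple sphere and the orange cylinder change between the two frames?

+3.0

They were about 3.8 units apart before and 6.8 after — 3.0 units further apart.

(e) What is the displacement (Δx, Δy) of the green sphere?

(-1.5, -2.0)

The green sphere was at about (12.8, 3.0) and moved to about (11.3, 1.0).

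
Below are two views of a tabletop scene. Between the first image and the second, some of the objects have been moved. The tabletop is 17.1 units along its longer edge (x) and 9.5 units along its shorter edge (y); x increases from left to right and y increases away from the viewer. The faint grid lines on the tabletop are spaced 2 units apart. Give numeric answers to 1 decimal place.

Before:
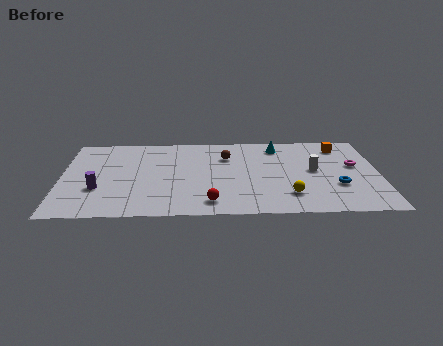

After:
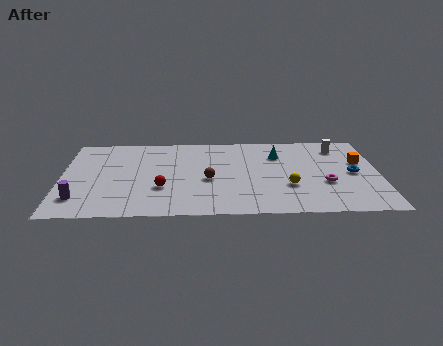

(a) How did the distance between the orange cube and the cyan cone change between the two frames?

+1.1

The distance was about 3.4 in the first image and 4.5 in the second, so they moved 1.1 units further apart.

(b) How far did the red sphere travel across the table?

3.1

From (8.0, 1.5) to (5.4, 3.2), the red sphere covered √(2.6² + 1.7²) ≈ 3.1 units.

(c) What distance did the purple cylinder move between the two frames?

1.5

The purple cylinder was near (2.0, 3.2) before and (1.0, 2.1) after, so it travelled √(1.0² + 1.1²) ≈ 1.5 units.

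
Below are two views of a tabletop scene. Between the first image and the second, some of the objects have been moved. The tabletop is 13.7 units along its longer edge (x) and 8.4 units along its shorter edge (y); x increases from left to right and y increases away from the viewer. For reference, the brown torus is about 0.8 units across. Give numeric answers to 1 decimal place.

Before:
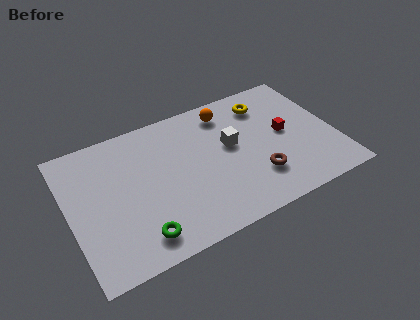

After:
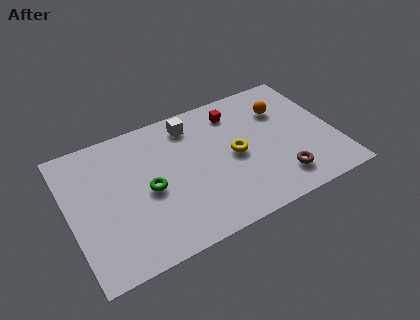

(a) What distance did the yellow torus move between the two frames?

3.3

The yellow torus was near (10.5, 6.7) before and (8.5, 4.1) after, so it travelled √(2.0² + 2.6²) ≈ 3.3 units.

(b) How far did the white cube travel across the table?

2.8

From (8.4, 4.8) to (6.6, 7.0), the white cube covered √(1.8² + 2.2²) ≈ 2.8 units.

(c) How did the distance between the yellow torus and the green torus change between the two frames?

-4.5

Before: roughly 9.0 units apart; after: 4.5. That's 4.5 units closer together.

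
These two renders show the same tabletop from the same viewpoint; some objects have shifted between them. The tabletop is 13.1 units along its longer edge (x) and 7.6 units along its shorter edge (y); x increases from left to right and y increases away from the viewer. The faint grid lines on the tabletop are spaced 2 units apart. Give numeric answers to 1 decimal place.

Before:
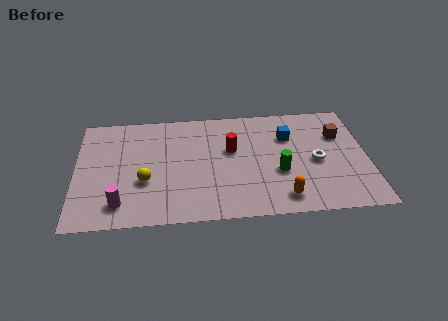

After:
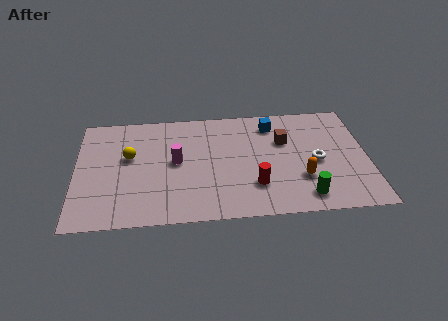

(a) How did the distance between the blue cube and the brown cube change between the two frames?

-1.0

They were about 2.3 units apart before and 1.3 after — 1.0 units closer together.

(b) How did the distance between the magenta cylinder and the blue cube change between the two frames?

-3.6

Before: roughly 8.5 units apart; after: 4.9. That's 3.6 units closer together.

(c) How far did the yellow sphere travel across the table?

1.8

The yellow sphere was near (3.1, 2.8) before and (2.4, 4.5) after, so it travelled √(0.7² + 1.7²) ≈ 1.8 units.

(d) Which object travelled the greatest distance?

the magenta cylinder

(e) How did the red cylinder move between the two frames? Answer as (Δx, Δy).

(1.0, -2.5)

The red cylinder was at about (7.0, 4.6) and moved to about (8.0, 2.1).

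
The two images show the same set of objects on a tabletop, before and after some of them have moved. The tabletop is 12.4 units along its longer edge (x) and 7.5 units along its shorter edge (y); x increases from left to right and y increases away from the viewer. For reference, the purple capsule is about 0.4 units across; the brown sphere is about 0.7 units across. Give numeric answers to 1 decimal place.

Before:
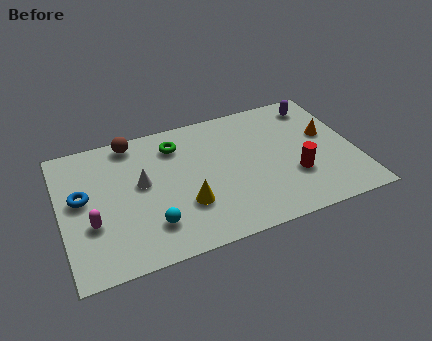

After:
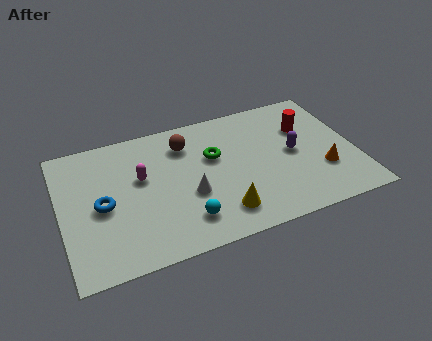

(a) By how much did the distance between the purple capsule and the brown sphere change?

-3.1

Before: roughly 7.9 units apart; after: 4.8. That's 3.1 units closer together.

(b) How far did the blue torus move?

1.1

The blue torus was near (0.9, 4.2) before and (1.7, 3.5) after, so it travelled √(0.8² + 0.7²) ≈ 1.1 units.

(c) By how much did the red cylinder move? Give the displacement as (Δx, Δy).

(0.8, 2.6)

The red cylinder was at about (9.7, 2.5) and moved to about (10.5, 5.1).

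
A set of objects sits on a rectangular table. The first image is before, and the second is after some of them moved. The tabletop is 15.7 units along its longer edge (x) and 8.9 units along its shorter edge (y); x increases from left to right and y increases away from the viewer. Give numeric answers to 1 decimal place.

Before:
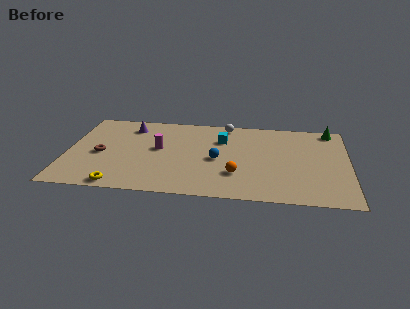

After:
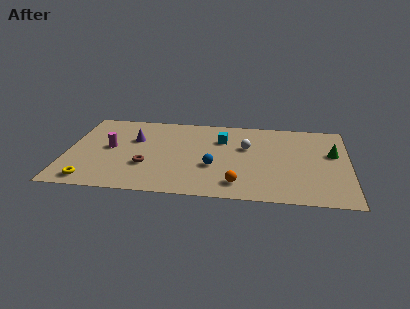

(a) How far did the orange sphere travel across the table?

1.0

The orange sphere was near (9.5, 2.6) before and (9.6, 1.6) after, so it travelled √(0.1² + 1.0²) ≈ 1.0 units.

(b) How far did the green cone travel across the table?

2.6

The green cone moved from about (14.7, 8.0) to (14.8, 5.4), a distance of √(0.1² + 2.6²) ≈ 2.6.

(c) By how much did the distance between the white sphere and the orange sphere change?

-1.4

Before: roughly 5.4 units apart; after: 4.0. That's 1.4 units closer together.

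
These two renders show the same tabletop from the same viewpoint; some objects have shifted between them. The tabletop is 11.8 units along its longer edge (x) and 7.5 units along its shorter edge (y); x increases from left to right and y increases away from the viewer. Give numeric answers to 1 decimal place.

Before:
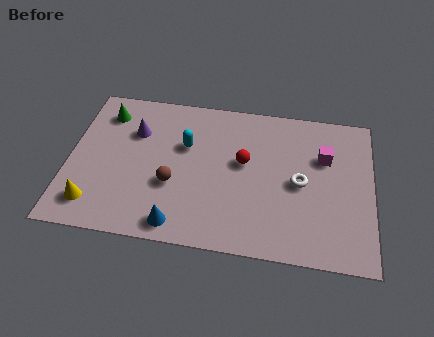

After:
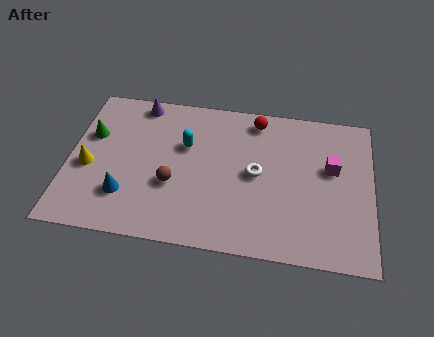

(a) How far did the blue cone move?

2.4

From (4.4, 0.9) to (2.3, 2.0), the blue cone covered √(2.1² + 1.1²) ≈ 2.4 units.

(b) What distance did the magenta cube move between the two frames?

0.6

The magenta cube moved from about (9.9, 5.0) to (10.2, 4.5), a distance of √(0.3² + 0.5²) ≈ 0.6.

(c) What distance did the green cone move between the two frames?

1.3

The green cone moved from about (1.3, 6.0) to (0.8, 4.8), a distance of √(0.5² + 1.2²) ≈ 1.3.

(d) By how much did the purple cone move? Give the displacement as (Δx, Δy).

(0.1, 1.5)

The purple cone was at about (2.5, 5.2) and moved to about (2.6, 6.7).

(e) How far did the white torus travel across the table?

1.7

The white torus was near (9.0, 3.6) before and (7.3, 3.8) after, so it travelled √(1.7² + 0.2²) ≈ 1.7 units.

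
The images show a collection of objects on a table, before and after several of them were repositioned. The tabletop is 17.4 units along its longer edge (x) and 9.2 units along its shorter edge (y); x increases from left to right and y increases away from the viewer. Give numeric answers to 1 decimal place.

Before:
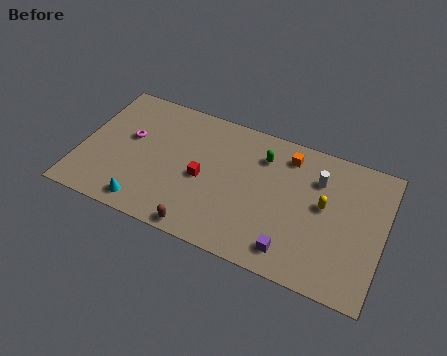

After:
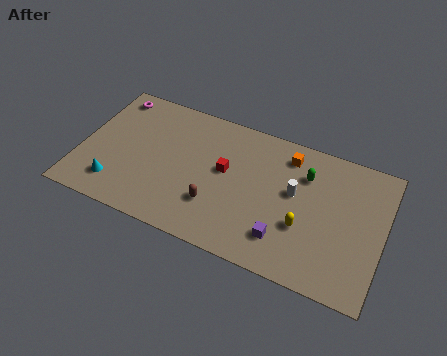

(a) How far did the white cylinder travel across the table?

1.8

The white cylinder was near (13.5, 6.7) before and (12.3, 5.3) after, so it travelled √(1.2² + 1.4²) ≈ 1.8 units.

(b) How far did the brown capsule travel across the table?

2.0

The brown capsule was near (7.4, 0.8) before and (8.0, 2.7) after, so it travelled √(0.6² + 1.9²) ≈ 2.0 units.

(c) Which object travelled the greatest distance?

the magenta torus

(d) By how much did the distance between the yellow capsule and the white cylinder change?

+0.4

Before: roughly 1.7 units apart; after: 2.1. That's 0.4 units further apart.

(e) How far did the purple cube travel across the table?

0.8

The purple cube moved from about (12.5, 1.5) to (12.0, 2.1), a distance of √(0.5² + 0.6²) ≈ 0.8.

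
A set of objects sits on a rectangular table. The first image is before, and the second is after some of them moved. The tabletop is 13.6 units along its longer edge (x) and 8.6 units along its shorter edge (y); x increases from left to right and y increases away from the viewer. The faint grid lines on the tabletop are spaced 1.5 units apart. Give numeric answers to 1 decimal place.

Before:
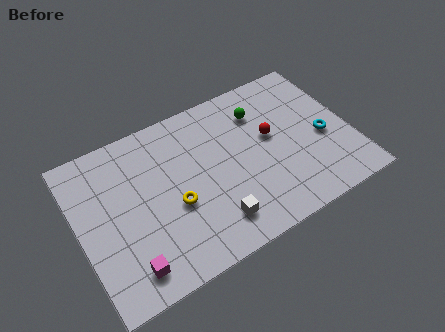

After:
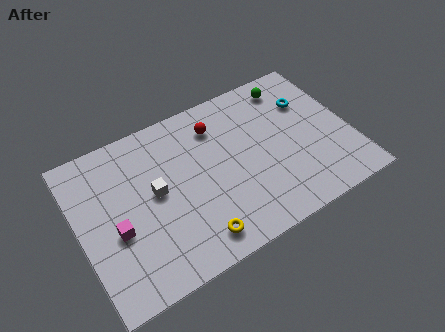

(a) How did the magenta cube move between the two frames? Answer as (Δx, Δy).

(-0.3, 2.1)

The magenta cube was at about (2.0, 1.4) and moved to about (1.7, 3.5).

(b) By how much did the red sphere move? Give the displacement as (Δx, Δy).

(-2.5, 1.8)

The red sphere was at about (9.7, 4.9) and moved to about (7.2, 6.7).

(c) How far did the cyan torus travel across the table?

2.3

The cyan torus moved from about (12.2, 3.7) to (11.8, 6.0), a distance of √(0.4² + 2.3²) ≈ 2.3.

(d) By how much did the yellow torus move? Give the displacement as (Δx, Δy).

(0.7, -2.2)

The yellow torus started near (4.6, 3.5) and ended near (5.3, 1.3).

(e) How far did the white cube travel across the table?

3.8

From (6.3, 1.7) to (3.8, 4.6), the white cube covered √(2.5² + 2.9²) ≈ 3.8 units.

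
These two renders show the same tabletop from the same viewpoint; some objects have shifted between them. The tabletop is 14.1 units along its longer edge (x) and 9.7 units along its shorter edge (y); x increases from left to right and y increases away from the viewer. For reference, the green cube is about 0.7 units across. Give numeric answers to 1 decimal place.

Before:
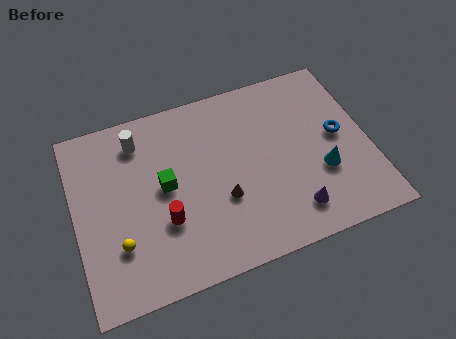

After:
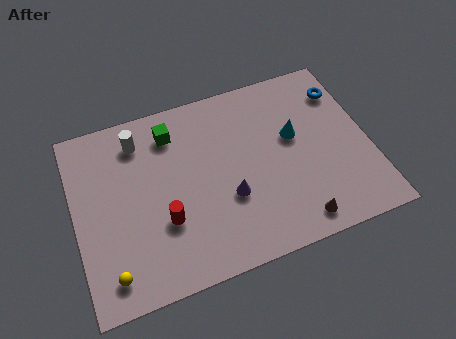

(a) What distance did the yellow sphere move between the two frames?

1.4

The yellow sphere was near (1.9, 2.8) before and (1.4, 1.5) after, so it travelled √(0.5² + 1.3²) ≈ 1.4 units.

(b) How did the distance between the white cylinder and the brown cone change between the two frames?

+3.9

They were about 5.7 units apart before and 9.6 after — 3.9 units further apart.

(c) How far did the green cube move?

2.8

From (4.3, 5.1) to (4.9, 7.8), the green cube covered √(0.6² + 2.7²) ≈ 2.8 units.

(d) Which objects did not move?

the red cylinder and the white cylinder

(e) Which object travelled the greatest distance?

the brown cone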